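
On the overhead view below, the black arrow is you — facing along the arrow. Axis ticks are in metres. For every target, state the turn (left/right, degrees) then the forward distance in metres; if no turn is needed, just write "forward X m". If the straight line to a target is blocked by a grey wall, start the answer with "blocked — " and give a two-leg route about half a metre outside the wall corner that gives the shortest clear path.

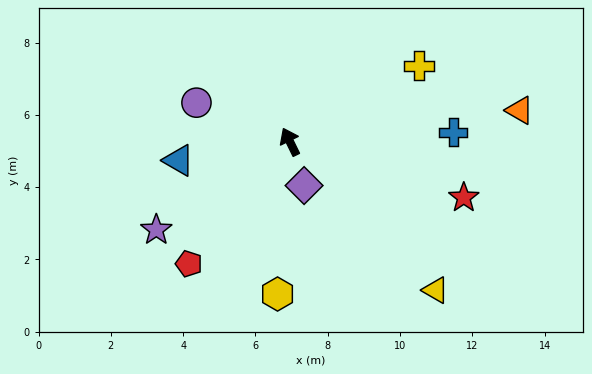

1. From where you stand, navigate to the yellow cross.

turn right 86°, forward 4.1 m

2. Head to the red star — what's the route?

turn right 134°, forward 5.1 m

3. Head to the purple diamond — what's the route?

turn left 172°, forward 1.3 m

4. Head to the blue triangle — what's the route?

turn left 73°, forward 3.1 m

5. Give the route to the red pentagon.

turn left 114°, forward 4.4 m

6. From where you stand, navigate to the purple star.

turn left 97°, forward 4.4 m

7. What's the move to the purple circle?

turn left 41°, forward 2.8 m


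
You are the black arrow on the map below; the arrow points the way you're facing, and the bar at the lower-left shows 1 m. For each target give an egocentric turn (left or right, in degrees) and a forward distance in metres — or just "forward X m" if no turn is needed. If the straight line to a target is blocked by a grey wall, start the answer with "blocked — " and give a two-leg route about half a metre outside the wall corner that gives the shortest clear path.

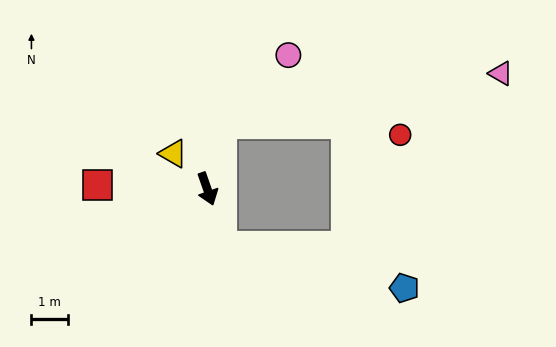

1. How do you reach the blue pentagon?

blocked — turn right 6°, forward 1.6 m, then turn left 64°, forward 5.1 m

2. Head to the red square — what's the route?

turn right 111°, forward 3.0 m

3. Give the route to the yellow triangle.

turn right 155°, forward 1.3 m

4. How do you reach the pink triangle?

blocked — turn left 148°, forward 1.8 m, then turn right 67°, forward 7.8 m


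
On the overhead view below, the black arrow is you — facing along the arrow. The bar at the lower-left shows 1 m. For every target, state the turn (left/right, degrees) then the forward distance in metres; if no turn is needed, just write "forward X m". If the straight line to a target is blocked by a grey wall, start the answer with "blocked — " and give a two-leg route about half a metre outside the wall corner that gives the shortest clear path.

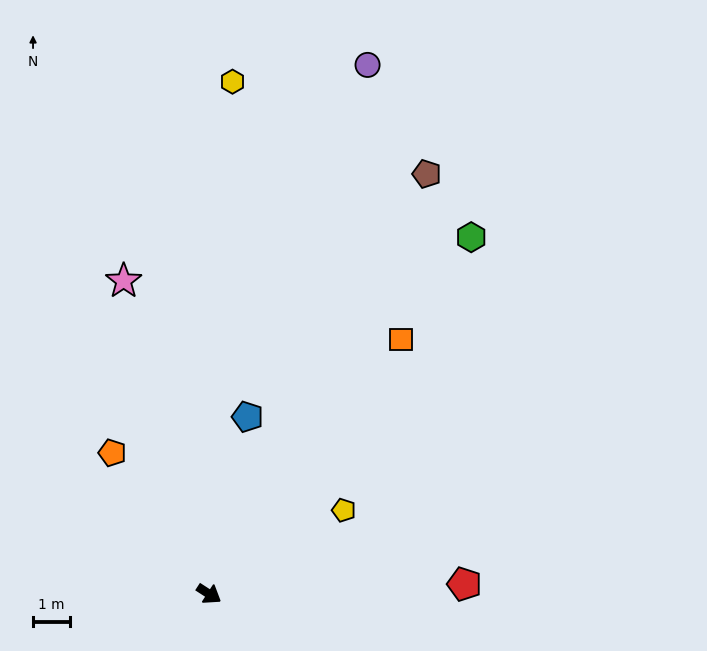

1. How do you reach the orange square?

turn left 86°, forward 8.7 m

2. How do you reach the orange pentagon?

turn left 157°, forward 4.7 m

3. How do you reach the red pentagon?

turn left 35°, forward 6.9 m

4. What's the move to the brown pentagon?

turn left 96°, forward 12.9 m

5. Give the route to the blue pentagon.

turn left 111°, forward 4.9 m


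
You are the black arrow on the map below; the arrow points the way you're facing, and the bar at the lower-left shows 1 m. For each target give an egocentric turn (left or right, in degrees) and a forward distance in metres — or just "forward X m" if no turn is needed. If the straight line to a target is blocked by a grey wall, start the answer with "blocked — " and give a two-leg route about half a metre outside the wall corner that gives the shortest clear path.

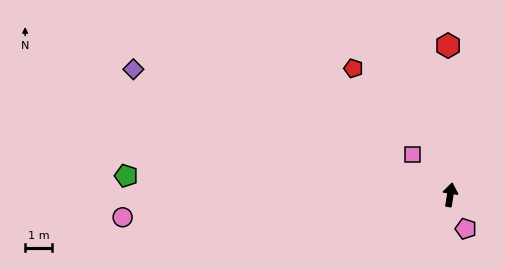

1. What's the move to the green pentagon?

turn left 96°, forward 12.1 m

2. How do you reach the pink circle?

turn left 103°, forward 12.2 m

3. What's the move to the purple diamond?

turn left 77°, forward 12.7 m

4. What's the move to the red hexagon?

turn left 10°, forward 5.6 m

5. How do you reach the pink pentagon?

turn right 146°, forward 1.4 m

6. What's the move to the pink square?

turn left 52°, forward 2.1 m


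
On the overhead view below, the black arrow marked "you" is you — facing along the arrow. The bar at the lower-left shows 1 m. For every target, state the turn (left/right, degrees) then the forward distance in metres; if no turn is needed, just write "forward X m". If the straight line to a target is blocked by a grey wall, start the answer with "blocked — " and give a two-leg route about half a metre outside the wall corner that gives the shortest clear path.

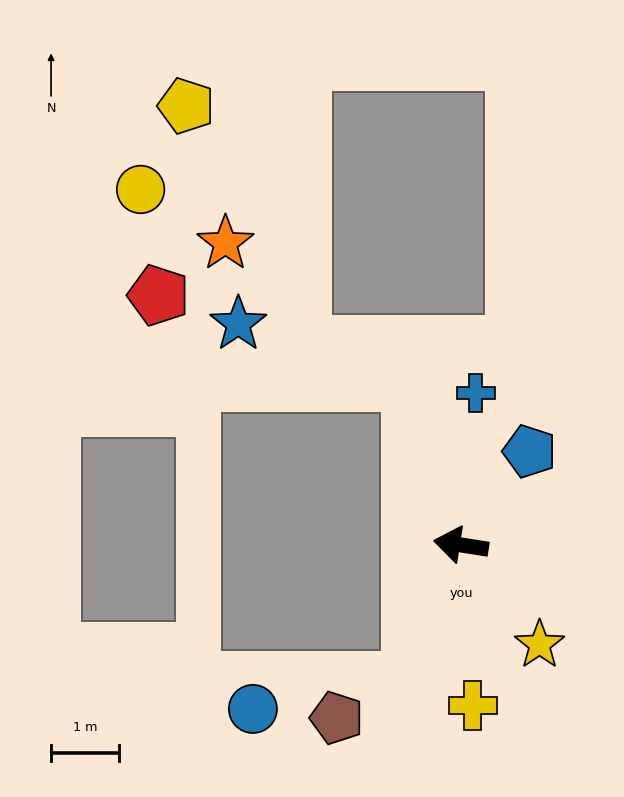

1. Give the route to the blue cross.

turn right 87°, forward 2.2 m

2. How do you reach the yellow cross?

turn left 103°, forward 2.4 m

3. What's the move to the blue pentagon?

turn right 117°, forward 1.7 m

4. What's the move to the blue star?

blocked — turn right 64°, forward 2.5 m, then turn left 54°, forward 2.7 m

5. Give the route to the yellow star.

turn left 137°, forward 1.9 m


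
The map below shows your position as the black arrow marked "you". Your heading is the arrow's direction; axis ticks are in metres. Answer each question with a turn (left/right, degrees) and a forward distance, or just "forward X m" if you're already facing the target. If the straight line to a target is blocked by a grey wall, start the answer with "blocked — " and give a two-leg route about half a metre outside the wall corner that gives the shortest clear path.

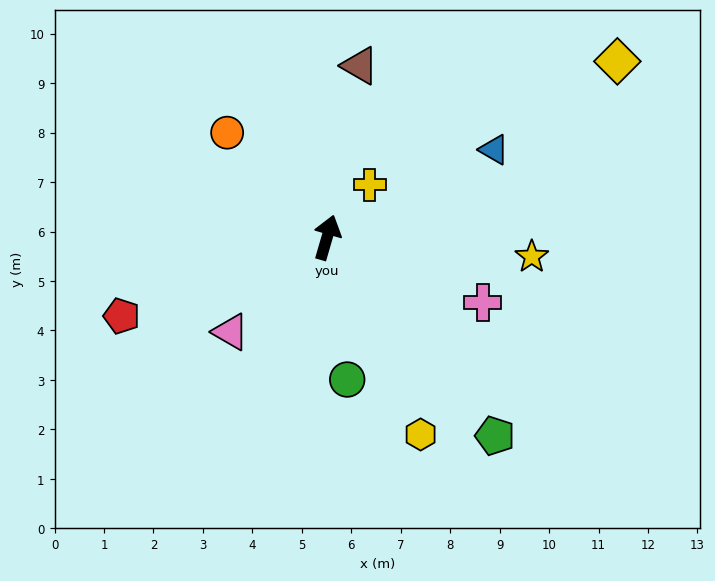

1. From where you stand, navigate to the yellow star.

turn right 79°, forward 4.2 m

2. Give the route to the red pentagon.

turn left 127°, forward 4.4 m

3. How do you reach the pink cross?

turn right 96°, forward 3.4 m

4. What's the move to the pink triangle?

turn left 151°, forward 2.7 m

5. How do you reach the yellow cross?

turn right 23°, forward 1.4 m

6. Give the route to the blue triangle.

turn right 46°, forward 3.8 m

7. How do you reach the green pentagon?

turn right 124°, forward 5.3 m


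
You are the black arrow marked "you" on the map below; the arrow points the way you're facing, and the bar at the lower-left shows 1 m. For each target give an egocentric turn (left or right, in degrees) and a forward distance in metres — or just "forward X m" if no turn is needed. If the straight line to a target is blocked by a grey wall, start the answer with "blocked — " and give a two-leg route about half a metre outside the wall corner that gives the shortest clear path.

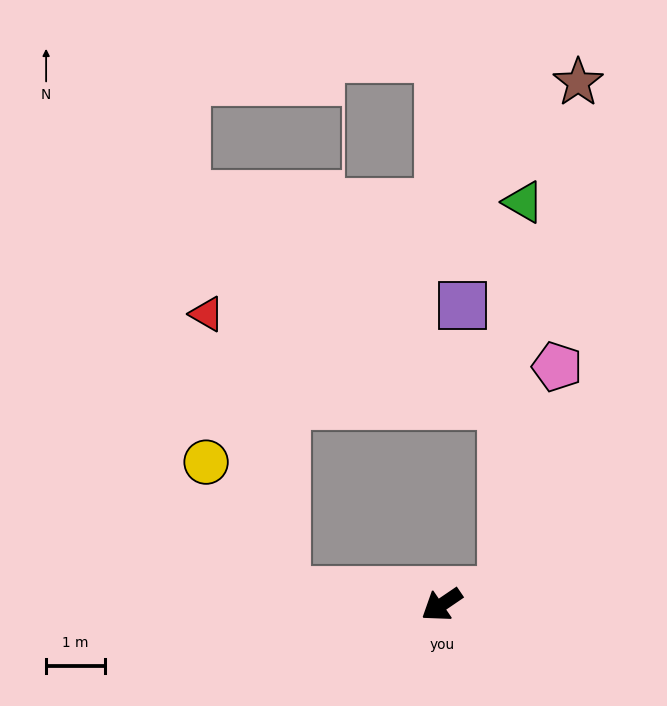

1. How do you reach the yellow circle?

blocked — turn right 39°, forward 2.7 m, then turn right 54°, forward 2.6 m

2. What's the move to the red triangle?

blocked — turn right 39°, forward 2.7 m, then turn right 69°, forward 4.9 m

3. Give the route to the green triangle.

blocked — turn left 158°, forward 1.1 m, then turn left 75°, forward 6.7 m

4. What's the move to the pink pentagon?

blocked — turn left 158°, forward 1.1 m, then turn left 64°, forward 3.9 m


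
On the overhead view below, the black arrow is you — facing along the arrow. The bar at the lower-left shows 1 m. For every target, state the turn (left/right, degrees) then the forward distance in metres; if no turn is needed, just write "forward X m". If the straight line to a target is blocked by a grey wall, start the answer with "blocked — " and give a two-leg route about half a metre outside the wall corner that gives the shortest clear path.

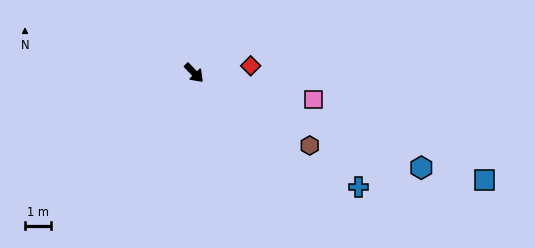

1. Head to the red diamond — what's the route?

turn left 53°, forward 2.2 m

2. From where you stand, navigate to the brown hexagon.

turn left 14°, forward 5.2 m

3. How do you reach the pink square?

turn left 33°, forward 4.6 m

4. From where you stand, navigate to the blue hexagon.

turn left 23°, forward 9.4 m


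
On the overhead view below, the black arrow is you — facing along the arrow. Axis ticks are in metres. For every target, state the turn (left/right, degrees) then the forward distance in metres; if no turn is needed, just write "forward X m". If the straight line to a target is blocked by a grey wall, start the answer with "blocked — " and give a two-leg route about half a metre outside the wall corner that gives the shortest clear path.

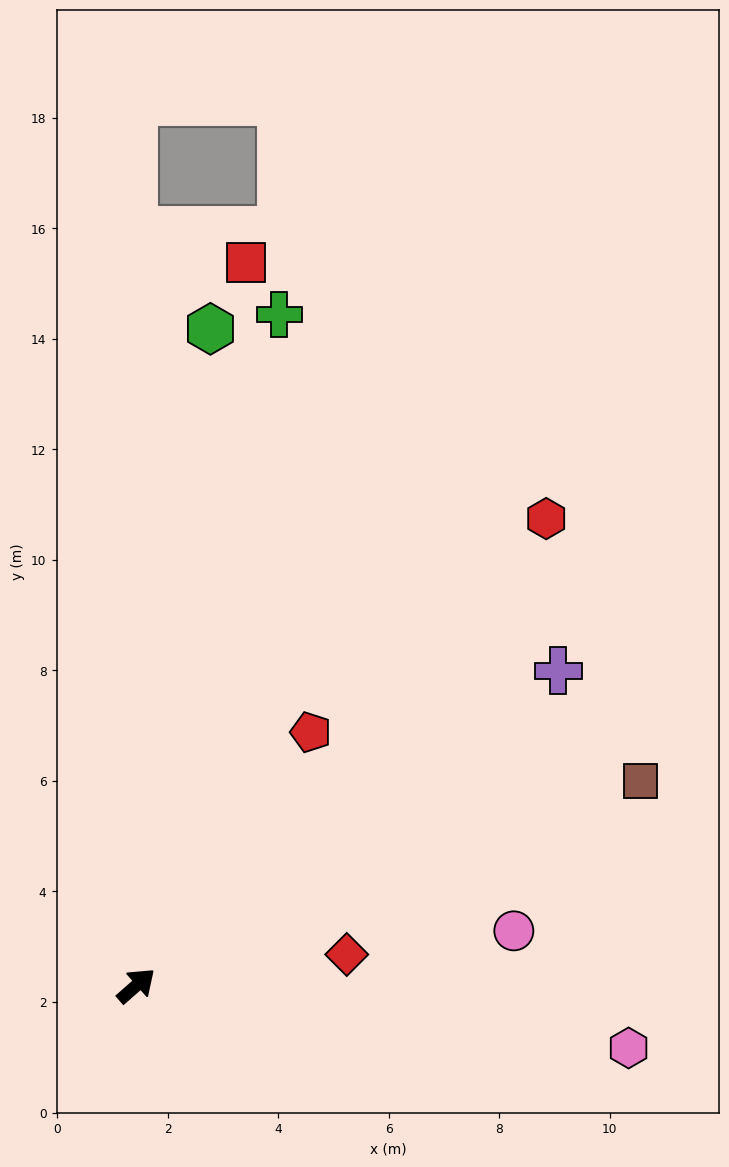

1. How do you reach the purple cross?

turn right 5°, forward 9.5 m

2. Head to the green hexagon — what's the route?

turn left 42°, forward 12.0 m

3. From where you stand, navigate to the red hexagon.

turn left 7°, forward 11.2 m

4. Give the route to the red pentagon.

turn left 14°, forward 5.6 m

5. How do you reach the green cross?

turn left 37°, forward 12.4 m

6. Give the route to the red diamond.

turn right 33°, forward 3.8 m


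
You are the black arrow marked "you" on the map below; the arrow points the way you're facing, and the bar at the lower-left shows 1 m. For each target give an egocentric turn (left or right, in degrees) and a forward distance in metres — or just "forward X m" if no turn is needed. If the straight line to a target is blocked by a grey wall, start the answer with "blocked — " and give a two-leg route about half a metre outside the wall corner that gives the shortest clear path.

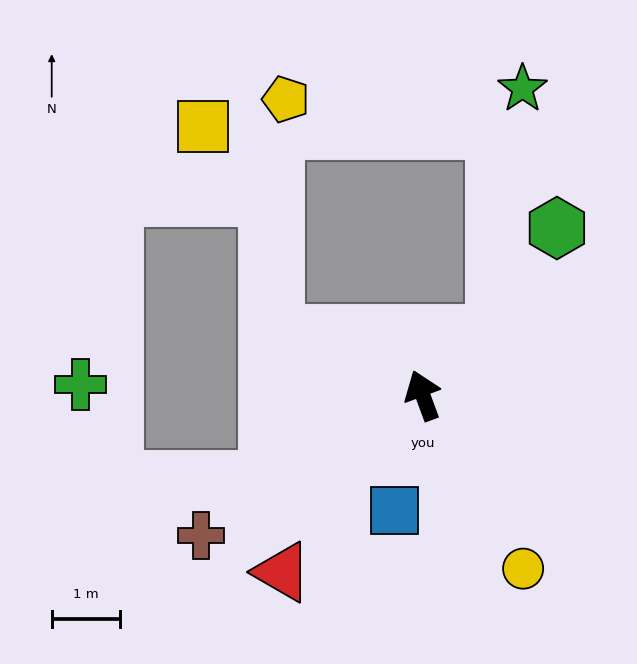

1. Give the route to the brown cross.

turn left 102°, forward 3.8 m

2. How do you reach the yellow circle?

turn right 170°, forward 2.9 m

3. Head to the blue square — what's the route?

turn left 146°, forward 1.7 m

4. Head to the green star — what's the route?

blocked — turn right 70°, forward 1.4 m, then turn left 43°, forward 3.6 m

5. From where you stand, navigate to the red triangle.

turn left 121°, forward 3.3 m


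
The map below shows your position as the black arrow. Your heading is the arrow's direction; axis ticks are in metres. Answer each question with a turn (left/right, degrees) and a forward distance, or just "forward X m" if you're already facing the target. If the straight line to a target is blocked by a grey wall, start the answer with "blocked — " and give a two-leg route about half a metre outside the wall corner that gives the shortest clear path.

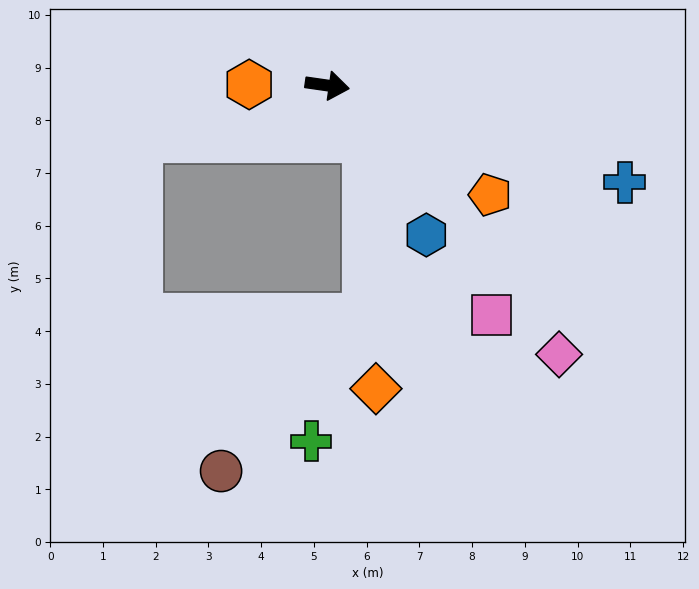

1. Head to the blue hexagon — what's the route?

turn right 48°, forward 3.4 m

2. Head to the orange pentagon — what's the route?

turn right 26°, forward 3.7 m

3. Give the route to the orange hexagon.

turn right 173°, forward 1.5 m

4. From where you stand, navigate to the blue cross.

turn right 10°, forward 5.9 m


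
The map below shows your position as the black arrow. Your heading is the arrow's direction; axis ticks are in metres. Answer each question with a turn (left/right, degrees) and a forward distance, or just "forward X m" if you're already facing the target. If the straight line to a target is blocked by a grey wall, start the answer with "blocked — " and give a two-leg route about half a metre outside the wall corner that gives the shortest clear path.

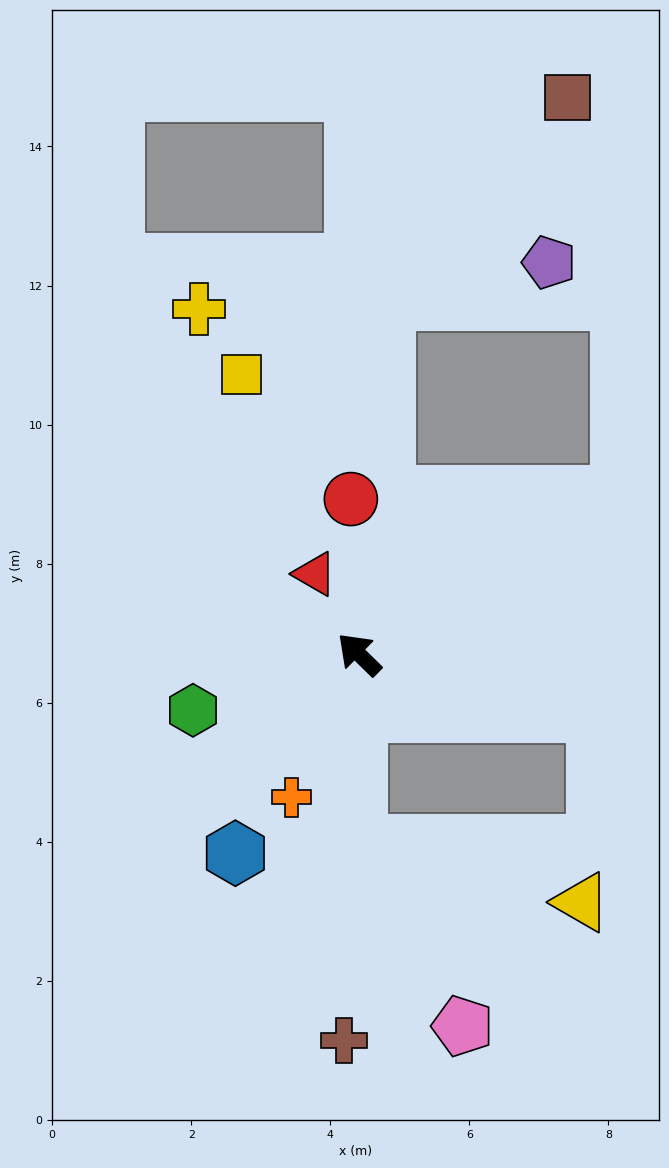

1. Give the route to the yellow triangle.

blocked — turn left 134°, forward 2.7 m, then turn left 76°, forward 3.3 m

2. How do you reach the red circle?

turn right 43°, forward 2.2 m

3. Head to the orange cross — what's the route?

turn left 109°, forward 2.3 m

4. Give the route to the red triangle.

turn right 17°, forward 1.3 m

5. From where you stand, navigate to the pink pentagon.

blocked — turn left 134°, forward 2.7 m, then turn left 31°, forward 3.0 m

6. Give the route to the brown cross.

turn left 132°, forward 5.6 m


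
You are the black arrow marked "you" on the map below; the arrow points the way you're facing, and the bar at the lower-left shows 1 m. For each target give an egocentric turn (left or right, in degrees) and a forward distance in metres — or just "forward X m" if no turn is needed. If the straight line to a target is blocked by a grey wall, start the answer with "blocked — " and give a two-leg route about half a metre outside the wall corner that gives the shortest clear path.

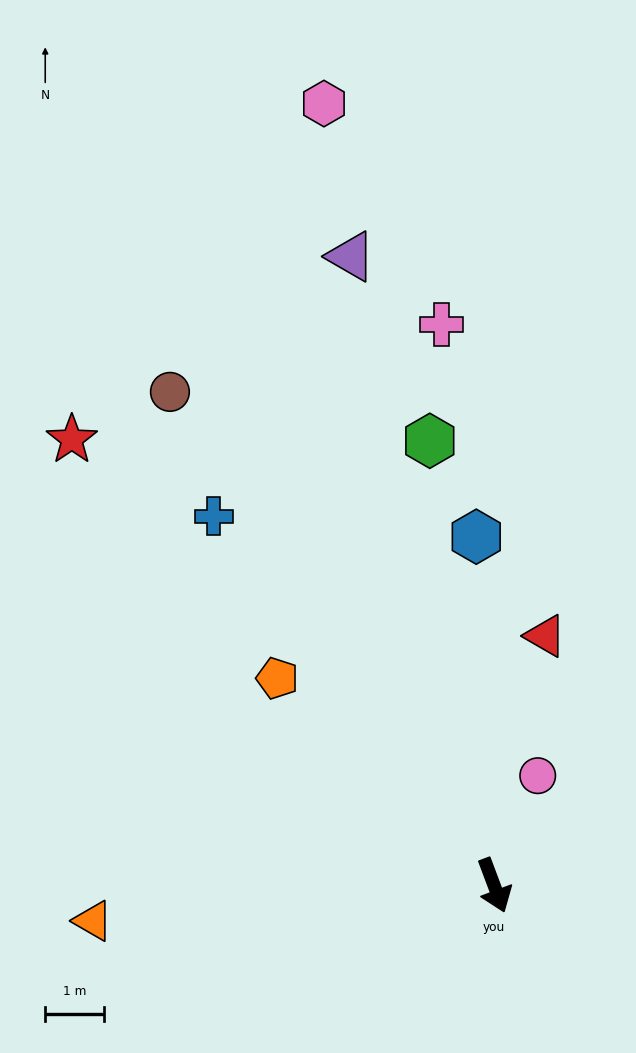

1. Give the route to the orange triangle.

turn right 106°, forward 6.8 m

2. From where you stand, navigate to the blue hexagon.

turn left 162°, forward 5.9 m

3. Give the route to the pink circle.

turn left 138°, forward 2.0 m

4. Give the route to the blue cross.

turn right 163°, forward 7.8 m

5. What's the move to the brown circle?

turn right 167°, forward 10.0 m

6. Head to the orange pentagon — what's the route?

turn right 154°, forward 5.1 m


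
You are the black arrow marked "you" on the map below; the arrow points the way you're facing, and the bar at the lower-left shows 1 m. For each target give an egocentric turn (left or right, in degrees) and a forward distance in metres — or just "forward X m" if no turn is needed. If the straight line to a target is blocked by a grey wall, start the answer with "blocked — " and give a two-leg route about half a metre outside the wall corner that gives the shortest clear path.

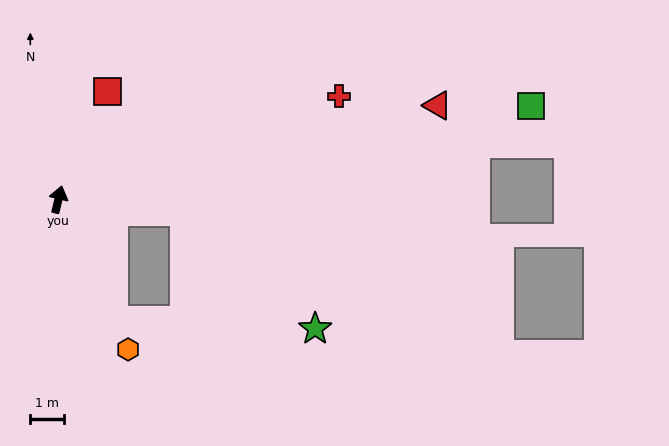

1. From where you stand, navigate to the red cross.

turn right 56°, forward 8.8 m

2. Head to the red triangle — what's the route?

turn right 63°, forward 11.6 m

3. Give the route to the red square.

turn right 11°, forward 3.5 m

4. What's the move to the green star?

blocked — turn right 82°, forward 3.7 m, then turn right 36°, forward 5.2 m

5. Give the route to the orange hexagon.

turn right 142°, forward 4.9 m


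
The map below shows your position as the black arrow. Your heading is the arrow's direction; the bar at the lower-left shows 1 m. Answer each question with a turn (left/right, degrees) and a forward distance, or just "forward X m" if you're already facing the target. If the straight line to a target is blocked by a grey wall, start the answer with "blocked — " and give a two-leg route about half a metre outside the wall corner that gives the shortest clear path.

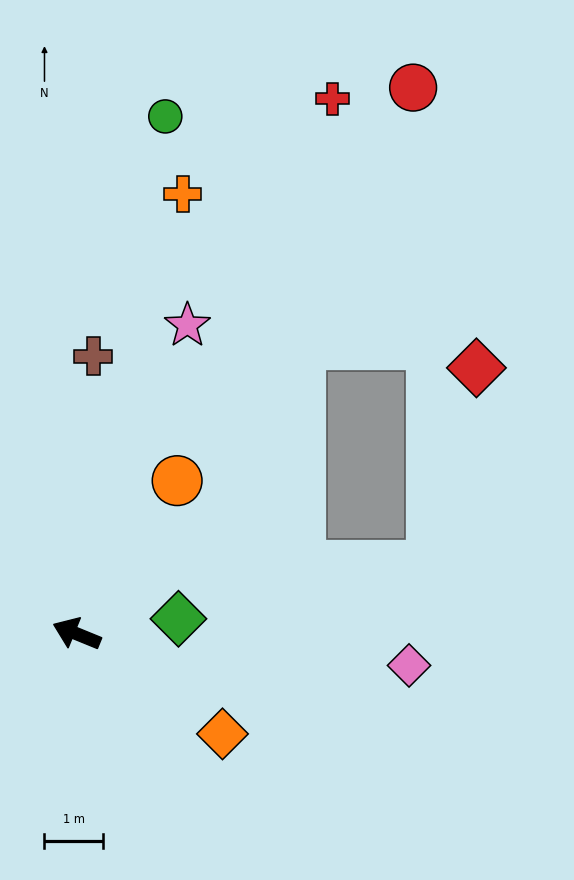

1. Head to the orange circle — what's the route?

turn right 101°, forward 3.1 m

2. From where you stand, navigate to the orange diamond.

turn left 168°, forward 3.0 m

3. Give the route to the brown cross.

turn right 71°, forward 4.7 m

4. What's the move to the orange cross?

turn right 81°, forward 7.7 m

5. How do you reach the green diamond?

turn right 149°, forward 1.8 m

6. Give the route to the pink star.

turn right 88°, forward 5.6 m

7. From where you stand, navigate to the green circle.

turn right 77°, forward 8.9 m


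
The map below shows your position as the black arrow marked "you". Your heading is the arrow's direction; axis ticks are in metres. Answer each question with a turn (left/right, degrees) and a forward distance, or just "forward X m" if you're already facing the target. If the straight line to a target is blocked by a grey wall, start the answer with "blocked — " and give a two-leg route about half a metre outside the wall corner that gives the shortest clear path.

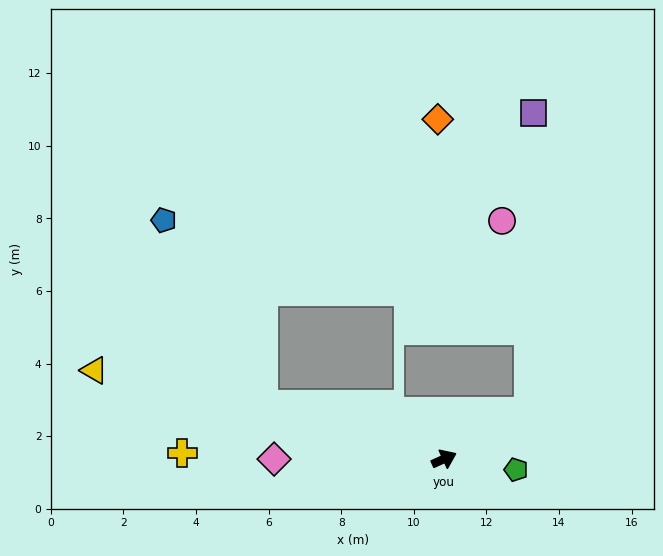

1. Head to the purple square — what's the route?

blocked — turn left 4°, forward 2.7 m, then turn left 61°, forward 8.2 m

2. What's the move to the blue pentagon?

blocked — turn left 139°, forward 5.2 m, then turn right 45°, forward 5.8 m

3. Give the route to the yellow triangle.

turn left 141°, forward 9.9 m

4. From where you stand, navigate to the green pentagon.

turn right 33°, forward 2.0 m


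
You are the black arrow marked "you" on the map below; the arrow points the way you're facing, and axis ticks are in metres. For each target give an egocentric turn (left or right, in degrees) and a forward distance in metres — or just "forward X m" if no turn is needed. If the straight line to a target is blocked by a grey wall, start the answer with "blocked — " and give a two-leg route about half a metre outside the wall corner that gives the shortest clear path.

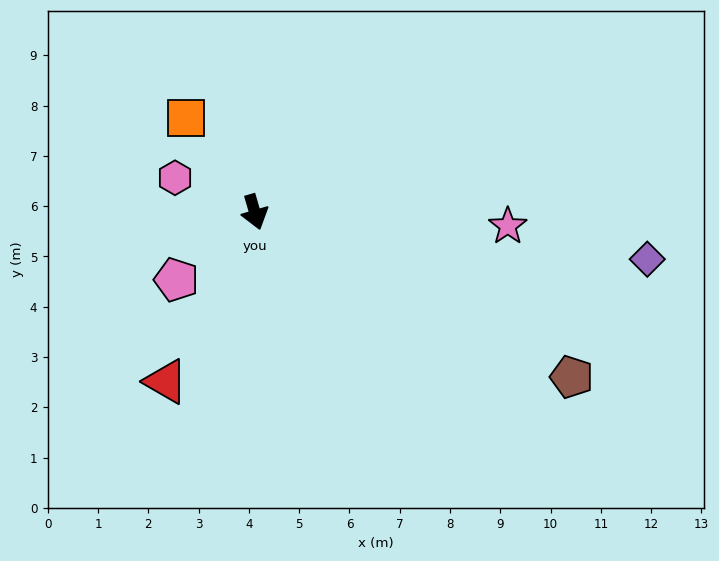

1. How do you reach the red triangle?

turn right 44°, forward 3.8 m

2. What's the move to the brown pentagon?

turn left 46°, forward 7.1 m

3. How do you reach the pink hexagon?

turn right 129°, forward 1.7 m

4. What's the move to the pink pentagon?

turn right 65°, forward 2.1 m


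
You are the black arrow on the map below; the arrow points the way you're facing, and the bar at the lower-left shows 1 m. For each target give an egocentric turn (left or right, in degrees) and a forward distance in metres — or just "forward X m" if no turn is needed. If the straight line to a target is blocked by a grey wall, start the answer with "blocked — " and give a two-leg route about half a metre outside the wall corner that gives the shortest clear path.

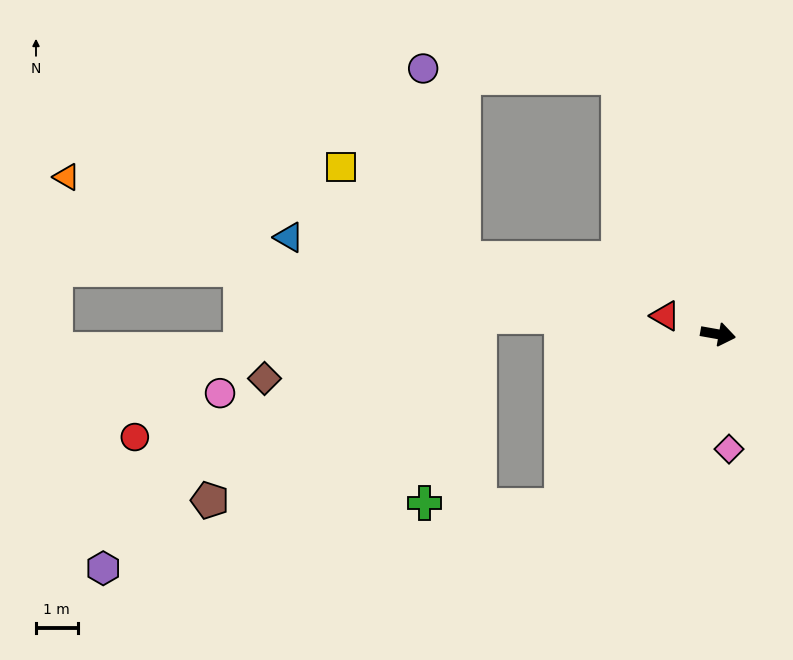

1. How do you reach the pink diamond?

turn right 74°, forward 2.8 m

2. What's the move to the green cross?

blocked — turn right 122°, forward 5.6 m, then turn right 49°, forward 3.3 m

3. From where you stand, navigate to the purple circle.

blocked — turn left 121°, forward 6.6 m, then turn left 66°, forward 4.7 m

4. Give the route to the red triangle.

turn left 171°, forward 1.3 m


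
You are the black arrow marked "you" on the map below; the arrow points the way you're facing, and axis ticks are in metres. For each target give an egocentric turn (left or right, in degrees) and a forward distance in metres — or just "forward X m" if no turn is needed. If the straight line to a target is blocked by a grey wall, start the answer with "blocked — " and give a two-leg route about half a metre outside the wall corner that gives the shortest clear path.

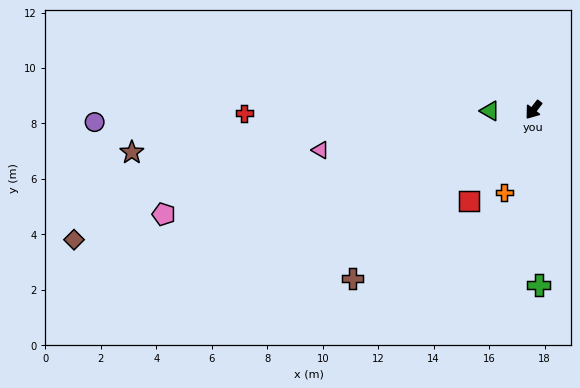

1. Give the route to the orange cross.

turn left 18°, forward 3.2 m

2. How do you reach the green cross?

turn left 39°, forward 6.3 m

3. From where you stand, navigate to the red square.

turn left 2°, forward 4.0 m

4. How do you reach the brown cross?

turn right 9°, forward 8.9 m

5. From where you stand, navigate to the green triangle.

turn right 51°, forward 1.6 m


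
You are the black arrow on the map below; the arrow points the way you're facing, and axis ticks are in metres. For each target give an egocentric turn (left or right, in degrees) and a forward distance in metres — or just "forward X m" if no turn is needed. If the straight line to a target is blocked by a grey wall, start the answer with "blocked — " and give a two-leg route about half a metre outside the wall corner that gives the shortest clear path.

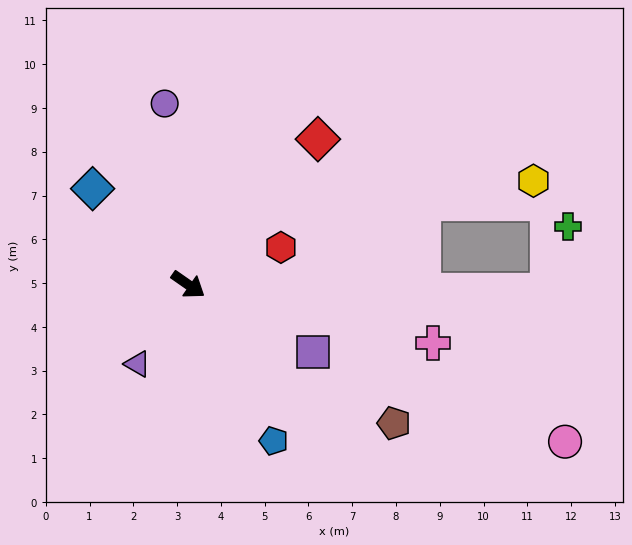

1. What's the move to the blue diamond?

turn left 170°, forward 3.1 m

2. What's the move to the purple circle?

turn left 132°, forward 4.2 m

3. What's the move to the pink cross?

turn left 21°, forward 5.7 m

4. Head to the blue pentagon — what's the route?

turn right 26°, forward 4.1 m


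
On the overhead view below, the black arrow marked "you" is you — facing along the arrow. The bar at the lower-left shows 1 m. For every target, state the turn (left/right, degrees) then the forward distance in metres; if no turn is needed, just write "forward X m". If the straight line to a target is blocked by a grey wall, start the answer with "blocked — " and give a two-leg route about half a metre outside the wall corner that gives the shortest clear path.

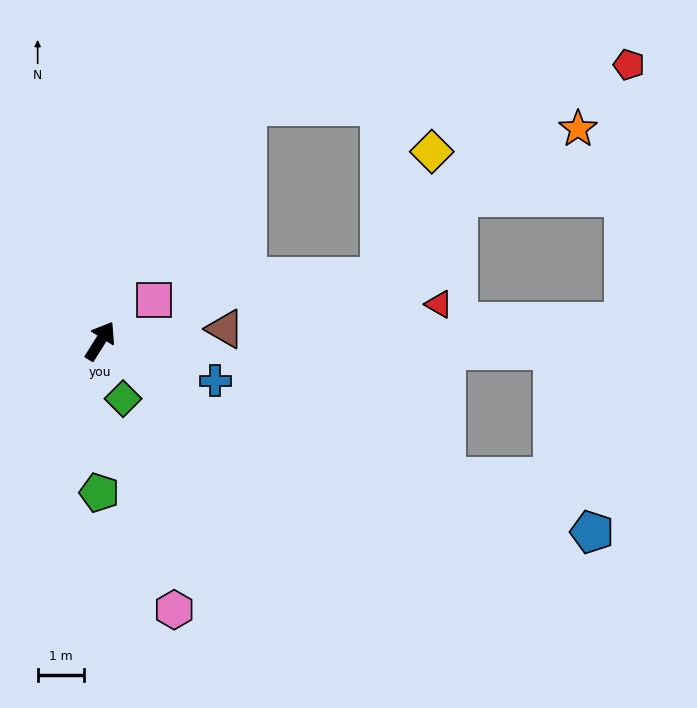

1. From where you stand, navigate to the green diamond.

turn right 126°, forward 1.3 m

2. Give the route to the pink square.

turn right 21°, forward 1.5 m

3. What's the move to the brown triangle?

turn right 52°, forward 2.7 m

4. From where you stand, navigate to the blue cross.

turn right 77°, forward 2.6 m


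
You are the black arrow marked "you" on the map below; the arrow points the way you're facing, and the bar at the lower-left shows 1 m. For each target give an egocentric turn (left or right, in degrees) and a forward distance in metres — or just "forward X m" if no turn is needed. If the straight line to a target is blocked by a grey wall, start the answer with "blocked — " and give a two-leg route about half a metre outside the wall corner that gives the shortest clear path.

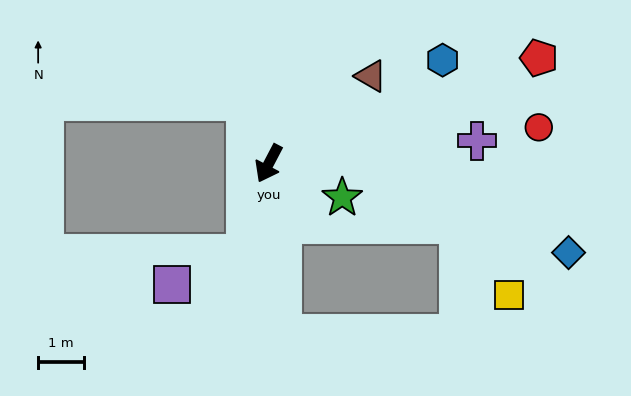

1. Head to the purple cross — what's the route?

turn left 124°, forward 4.6 m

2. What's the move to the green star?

turn left 93°, forward 1.8 m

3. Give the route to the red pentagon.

turn left 139°, forward 6.3 m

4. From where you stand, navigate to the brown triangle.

turn left 158°, forward 2.9 m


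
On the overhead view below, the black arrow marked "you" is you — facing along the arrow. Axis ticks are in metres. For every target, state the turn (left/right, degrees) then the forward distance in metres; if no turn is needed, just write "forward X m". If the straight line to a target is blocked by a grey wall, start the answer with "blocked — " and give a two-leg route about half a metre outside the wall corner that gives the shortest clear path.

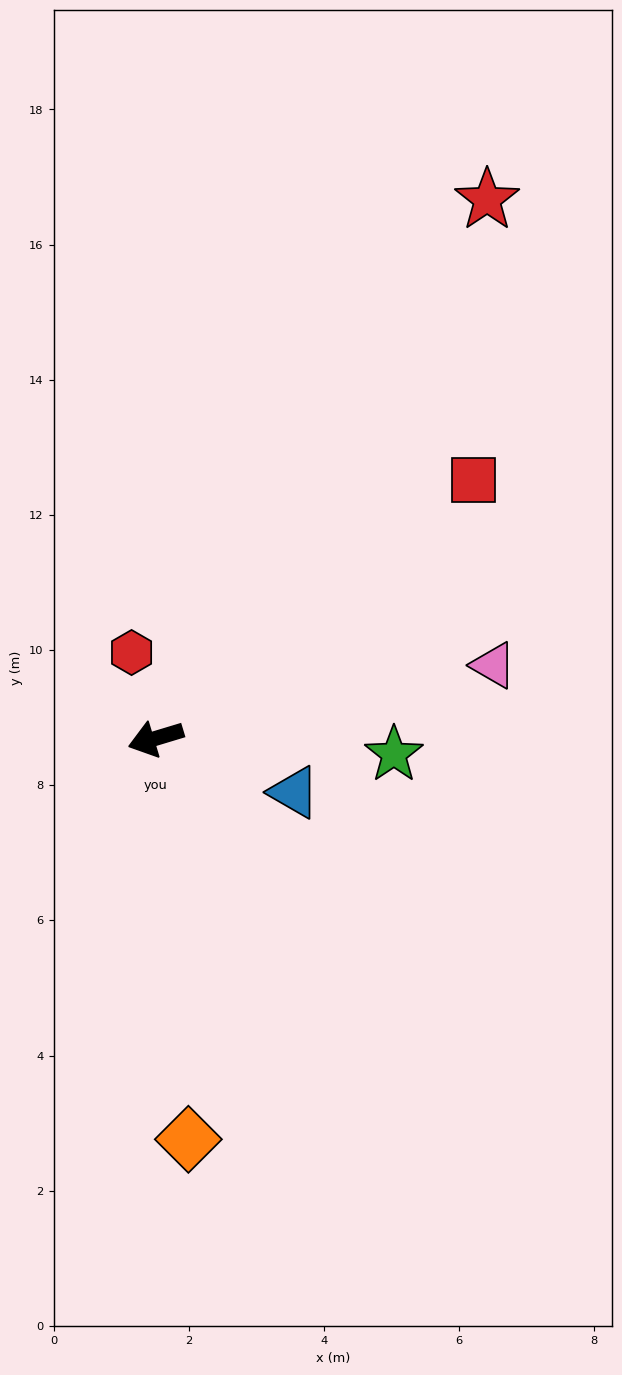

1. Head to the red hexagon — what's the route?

turn right 91°, forward 1.3 m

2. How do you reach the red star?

turn right 138°, forward 9.4 m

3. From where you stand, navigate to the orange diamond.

turn left 78°, forward 6.0 m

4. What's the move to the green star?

turn left 159°, forward 3.5 m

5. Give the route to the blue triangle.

turn left 142°, forward 2.2 m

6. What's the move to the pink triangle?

turn left 175°, forward 5.1 m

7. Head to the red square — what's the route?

turn right 158°, forward 6.1 m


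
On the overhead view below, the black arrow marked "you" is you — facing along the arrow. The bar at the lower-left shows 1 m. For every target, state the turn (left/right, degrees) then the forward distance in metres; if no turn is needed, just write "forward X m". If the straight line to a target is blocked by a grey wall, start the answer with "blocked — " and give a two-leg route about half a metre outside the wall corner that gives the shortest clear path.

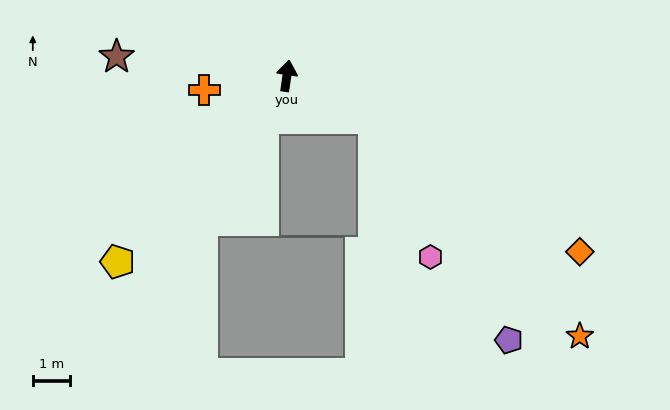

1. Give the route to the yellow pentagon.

turn left 146°, forward 6.7 m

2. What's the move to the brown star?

turn left 92°, forward 4.6 m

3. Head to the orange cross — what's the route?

turn left 108°, forward 2.2 m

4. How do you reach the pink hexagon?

blocked — turn right 108°, forward 2.6 m, then turn right 42°, forward 4.0 m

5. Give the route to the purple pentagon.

blocked — turn right 108°, forward 2.6 m, then turn right 33°, forward 7.0 m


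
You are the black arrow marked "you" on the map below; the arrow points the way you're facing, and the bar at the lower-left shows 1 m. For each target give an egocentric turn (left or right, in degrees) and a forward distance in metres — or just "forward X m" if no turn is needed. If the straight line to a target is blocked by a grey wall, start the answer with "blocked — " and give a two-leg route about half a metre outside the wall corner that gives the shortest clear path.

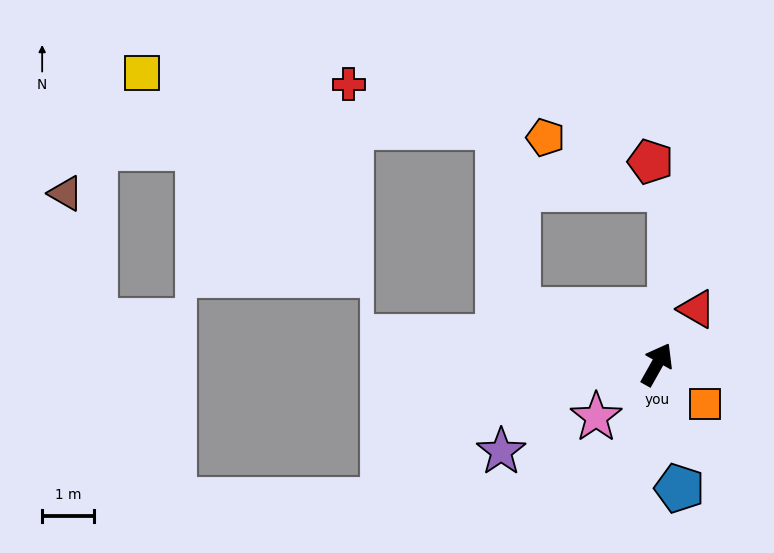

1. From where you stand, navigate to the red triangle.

turn right 6°, forward 1.3 m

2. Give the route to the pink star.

turn left 160°, forward 1.5 m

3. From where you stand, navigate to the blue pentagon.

turn right 140°, forward 2.4 m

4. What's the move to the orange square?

turn right 100°, forward 1.2 m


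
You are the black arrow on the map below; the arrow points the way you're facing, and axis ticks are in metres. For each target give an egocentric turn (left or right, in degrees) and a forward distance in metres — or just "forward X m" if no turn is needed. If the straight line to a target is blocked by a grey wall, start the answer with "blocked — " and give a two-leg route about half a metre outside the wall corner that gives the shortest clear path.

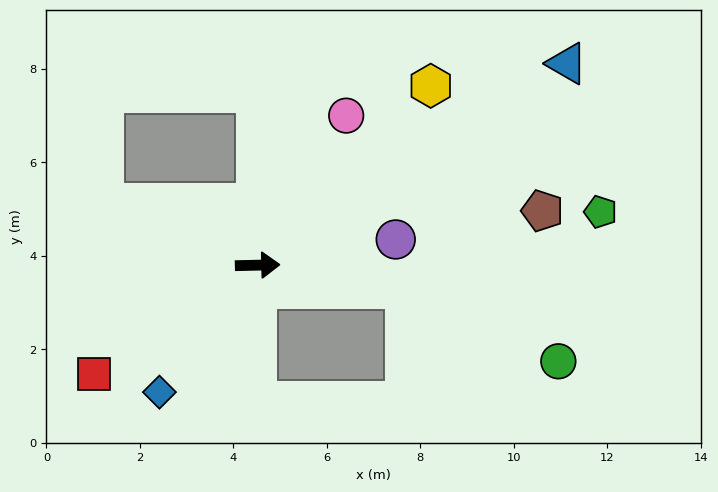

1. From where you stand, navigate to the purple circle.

turn left 9°, forward 3.0 m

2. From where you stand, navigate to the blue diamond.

turn right 129°, forward 3.4 m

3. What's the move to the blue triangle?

turn left 32°, forward 7.9 m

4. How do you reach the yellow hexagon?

turn left 45°, forward 5.3 m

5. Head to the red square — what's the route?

turn right 148°, forward 4.2 m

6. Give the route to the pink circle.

turn left 58°, forward 3.7 m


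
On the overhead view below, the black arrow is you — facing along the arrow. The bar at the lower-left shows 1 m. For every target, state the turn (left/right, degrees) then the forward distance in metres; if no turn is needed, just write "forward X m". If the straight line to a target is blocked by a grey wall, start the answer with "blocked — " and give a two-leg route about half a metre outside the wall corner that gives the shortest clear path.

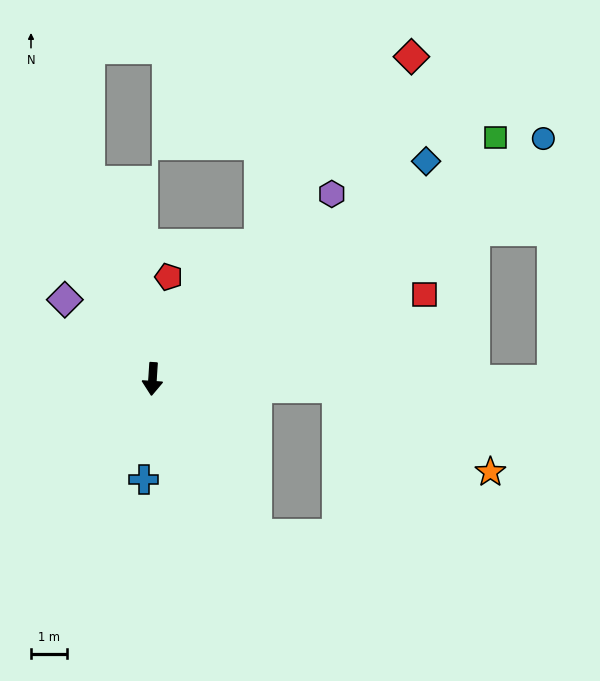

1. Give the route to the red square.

turn left 111°, forward 7.9 m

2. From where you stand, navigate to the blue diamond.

turn left 132°, forward 9.6 m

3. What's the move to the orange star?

blocked — turn left 91°, forward 5.1 m, then turn right 26°, forward 4.8 m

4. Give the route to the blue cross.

forward 2.8 m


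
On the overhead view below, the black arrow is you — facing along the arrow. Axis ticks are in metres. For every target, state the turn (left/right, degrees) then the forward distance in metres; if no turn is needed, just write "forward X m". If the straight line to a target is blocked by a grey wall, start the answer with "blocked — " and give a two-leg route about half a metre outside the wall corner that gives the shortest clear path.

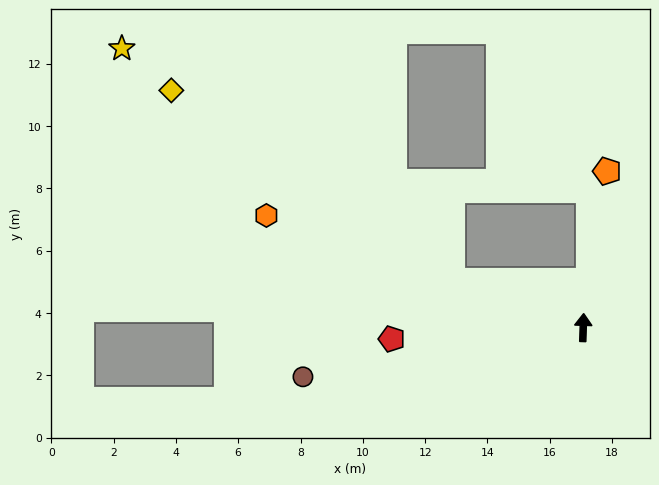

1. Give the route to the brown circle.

turn left 102°, forward 9.1 m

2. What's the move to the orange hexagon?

turn left 72°, forward 10.8 m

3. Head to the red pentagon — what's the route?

turn left 95°, forward 6.2 m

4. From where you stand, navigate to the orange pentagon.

turn right 7°, forward 5.1 m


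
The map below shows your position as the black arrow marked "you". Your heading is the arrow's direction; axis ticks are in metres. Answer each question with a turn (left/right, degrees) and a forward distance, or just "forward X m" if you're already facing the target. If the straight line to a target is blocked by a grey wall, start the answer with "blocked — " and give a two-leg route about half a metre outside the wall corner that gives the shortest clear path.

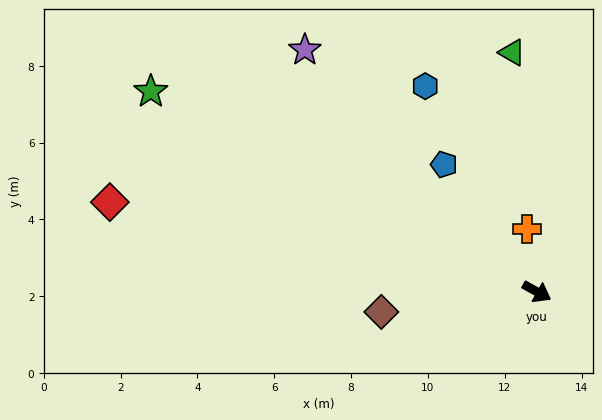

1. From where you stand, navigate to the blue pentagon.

turn left 155°, forward 4.1 m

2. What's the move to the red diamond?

turn right 163°, forward 11.4 m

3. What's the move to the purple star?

turn left 163°, forward 8.7 m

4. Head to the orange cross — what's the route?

turn left 128°, forward 1.6 m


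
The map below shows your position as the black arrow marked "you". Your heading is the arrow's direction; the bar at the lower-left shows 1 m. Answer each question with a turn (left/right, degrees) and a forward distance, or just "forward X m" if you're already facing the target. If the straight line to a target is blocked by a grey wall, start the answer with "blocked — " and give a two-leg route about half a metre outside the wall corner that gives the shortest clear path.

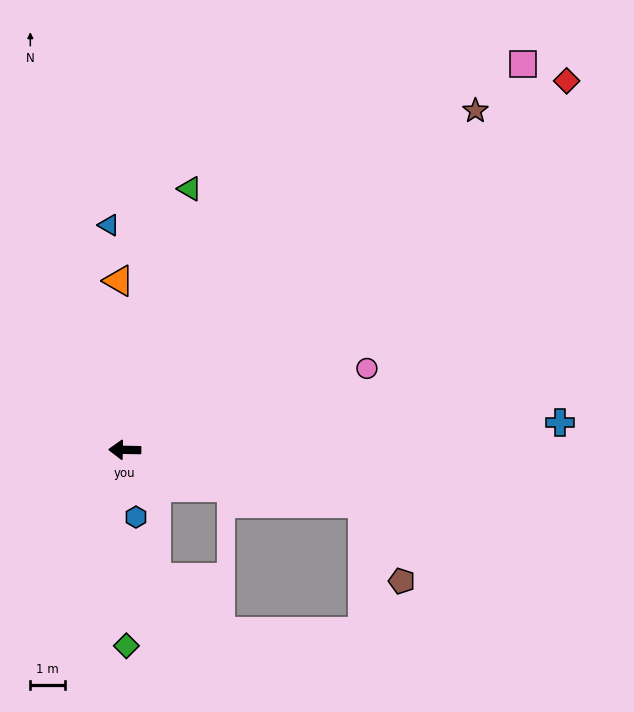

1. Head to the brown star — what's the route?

turn right 135°, forward 14.0 m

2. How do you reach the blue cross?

turn right 175°, forward 12.5 m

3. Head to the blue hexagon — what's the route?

turn left 100°, forward 1.9 m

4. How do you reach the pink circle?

turn right 160°, forward 7.3 m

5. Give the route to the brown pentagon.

blocked — turn left 168°, forward 7.0 m, then turn right 50°, forward 2.5 m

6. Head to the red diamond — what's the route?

turn right 139°, forward 16.5 m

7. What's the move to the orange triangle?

turn right 87°, forward 4.8 m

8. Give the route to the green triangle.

turn right 103°, forward 7.7 m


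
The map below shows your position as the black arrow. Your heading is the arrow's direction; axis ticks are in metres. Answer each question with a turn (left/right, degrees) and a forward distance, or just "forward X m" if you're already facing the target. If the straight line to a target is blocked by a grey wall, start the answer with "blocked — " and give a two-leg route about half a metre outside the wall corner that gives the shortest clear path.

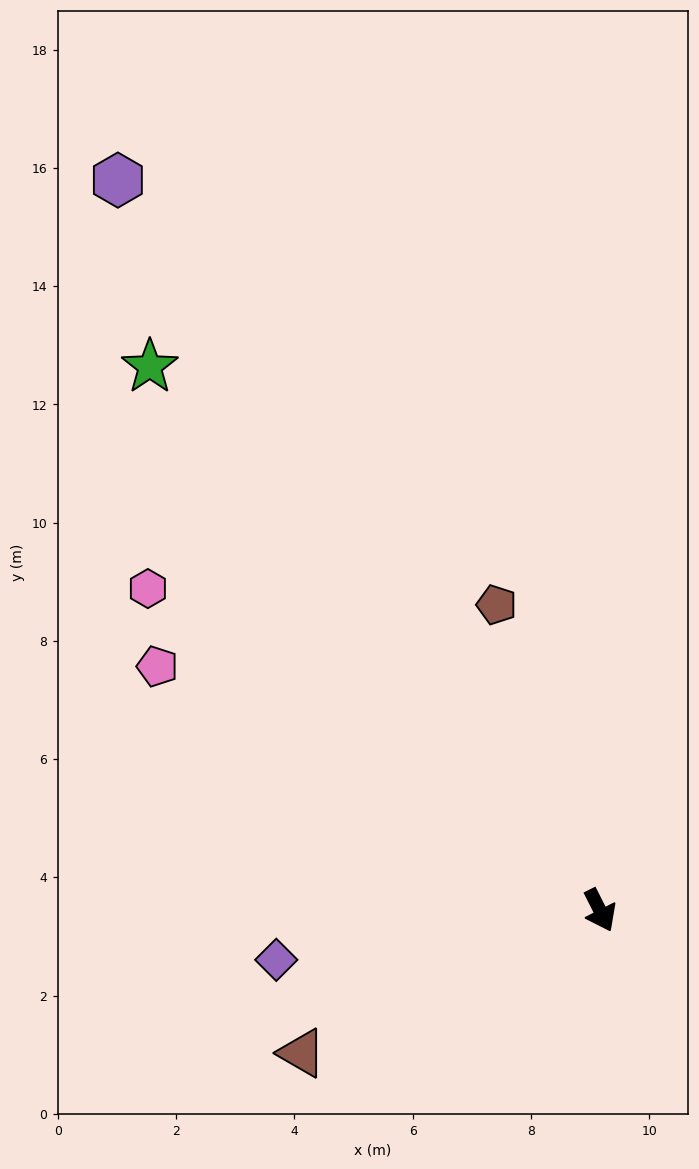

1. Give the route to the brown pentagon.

turn left 172°, forward 5.5 m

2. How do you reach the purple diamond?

turn right 108°, forward 5.5 m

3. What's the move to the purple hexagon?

turn right 173°, forward 14.8 m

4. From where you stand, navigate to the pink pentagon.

turn right 146°, forward 8.5 m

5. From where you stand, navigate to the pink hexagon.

turn right 152°, forward 9.4 m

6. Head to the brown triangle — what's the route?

turn right 91°, forward 5.6 m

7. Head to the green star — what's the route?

turn right 167°, forward 11.9 m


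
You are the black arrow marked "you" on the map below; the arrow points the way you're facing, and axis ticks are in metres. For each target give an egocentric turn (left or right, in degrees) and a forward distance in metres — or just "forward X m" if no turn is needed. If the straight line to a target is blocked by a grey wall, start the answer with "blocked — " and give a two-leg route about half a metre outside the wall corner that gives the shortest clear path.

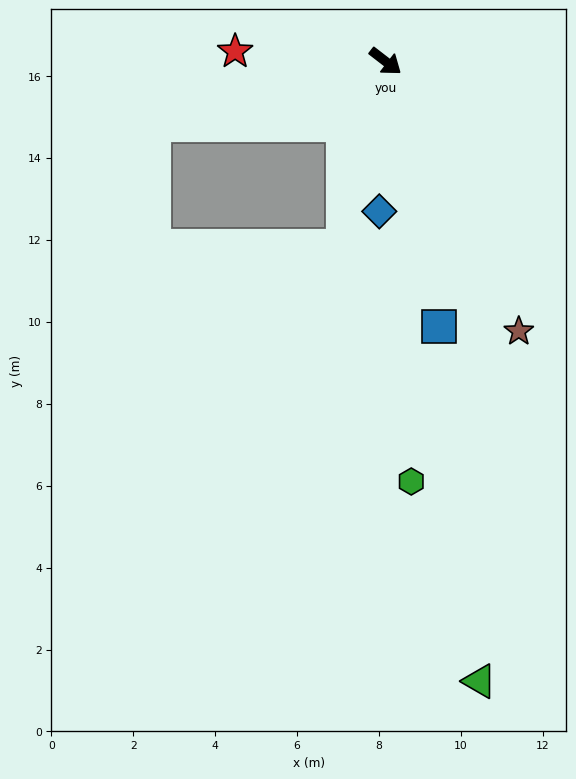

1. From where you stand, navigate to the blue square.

turn right 41°, forward 6.6 m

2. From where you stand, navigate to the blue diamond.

turn right 55°, forward 3.7 m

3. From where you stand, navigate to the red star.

turn right 146°, forward 3.7 m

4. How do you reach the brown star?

turn right 26°, forward 7.4 m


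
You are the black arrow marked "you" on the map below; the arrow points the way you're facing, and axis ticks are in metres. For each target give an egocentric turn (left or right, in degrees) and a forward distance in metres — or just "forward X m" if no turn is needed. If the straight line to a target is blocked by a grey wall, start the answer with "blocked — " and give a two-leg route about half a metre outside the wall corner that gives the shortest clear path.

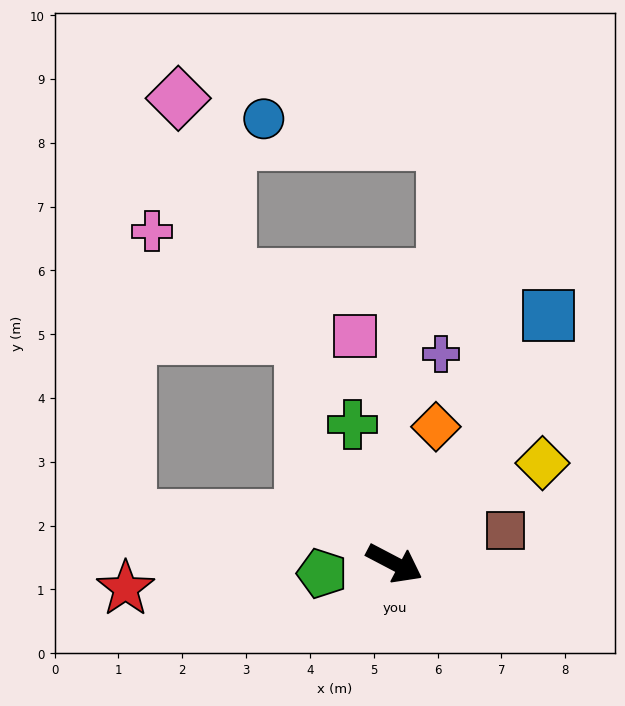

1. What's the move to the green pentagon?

turn right 144°, forward 1.1 m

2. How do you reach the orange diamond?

turn left 101°, forward 2.2 m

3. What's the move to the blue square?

turn left 86°, forward 4.6 m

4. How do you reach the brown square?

turn left 44°, forward 1.8 m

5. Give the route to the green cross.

turn left 135°, forward 2.3 m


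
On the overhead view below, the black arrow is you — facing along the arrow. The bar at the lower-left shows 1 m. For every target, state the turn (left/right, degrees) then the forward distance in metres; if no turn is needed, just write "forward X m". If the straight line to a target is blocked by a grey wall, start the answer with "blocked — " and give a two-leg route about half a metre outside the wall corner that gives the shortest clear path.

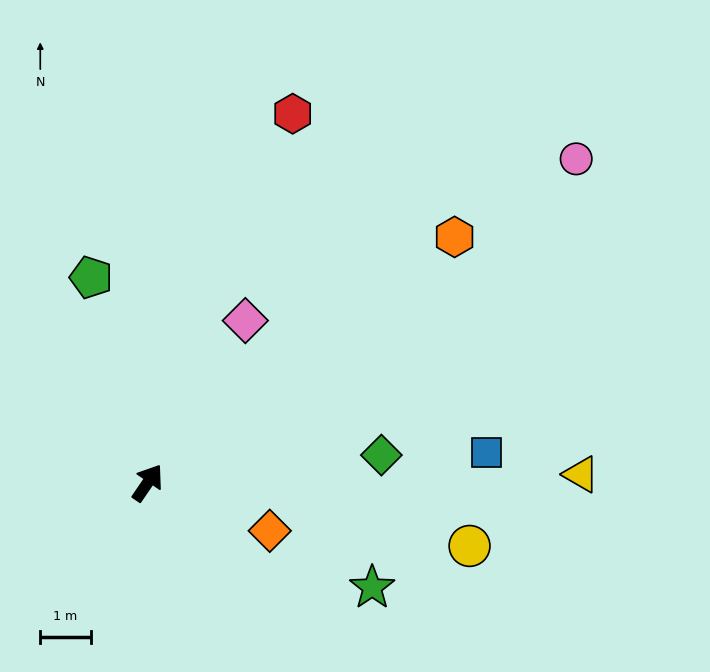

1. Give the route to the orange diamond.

turn right 77°, forward 2.6 m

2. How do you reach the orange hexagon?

turn right 17°, forward 7.8 m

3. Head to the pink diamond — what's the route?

turn left 3°, forward 3.8 m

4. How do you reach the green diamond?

turn right 49°, forward 4.7 m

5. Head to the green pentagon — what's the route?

turn left 50°, forward 4.2 m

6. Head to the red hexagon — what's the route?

turn left 13°, forward 7.9 m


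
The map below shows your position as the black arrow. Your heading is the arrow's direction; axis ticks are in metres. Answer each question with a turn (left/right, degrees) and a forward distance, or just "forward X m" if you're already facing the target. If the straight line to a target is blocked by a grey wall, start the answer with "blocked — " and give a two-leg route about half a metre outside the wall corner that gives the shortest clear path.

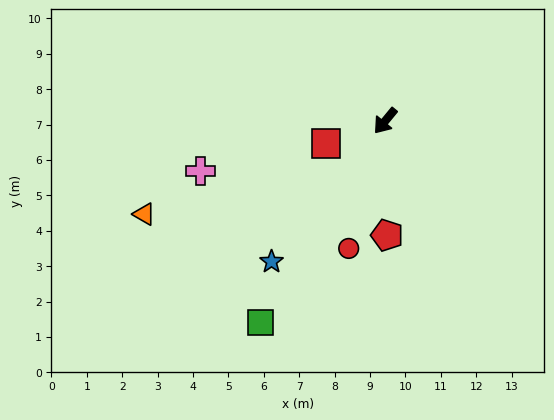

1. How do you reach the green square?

turn left 8°, forward 6.7 m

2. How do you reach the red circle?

turn left 23°, forward 3.7 m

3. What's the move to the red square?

turn right 29°, forward 1.8 m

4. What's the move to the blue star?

forward 5.1 m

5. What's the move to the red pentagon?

turn left 40°, forward 3.2 m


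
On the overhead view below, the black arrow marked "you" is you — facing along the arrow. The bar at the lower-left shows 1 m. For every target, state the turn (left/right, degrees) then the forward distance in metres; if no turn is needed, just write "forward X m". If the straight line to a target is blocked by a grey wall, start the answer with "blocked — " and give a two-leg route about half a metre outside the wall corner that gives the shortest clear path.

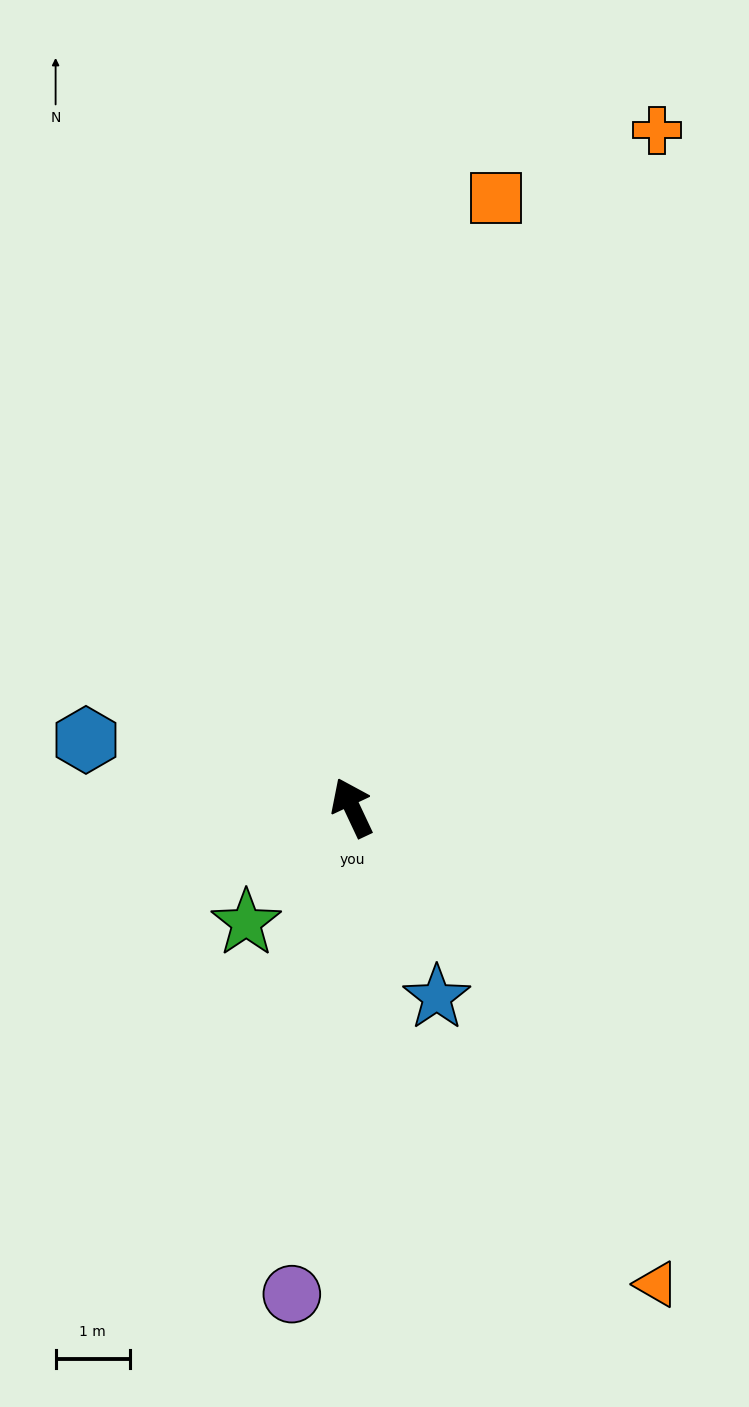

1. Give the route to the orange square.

turn right 38°, forward 8.4 m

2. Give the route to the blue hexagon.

turn left 51°, forward 3.7 m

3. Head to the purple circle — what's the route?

turn left 148°, forward 6.6 m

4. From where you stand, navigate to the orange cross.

turn right 49°, forward 10.0 m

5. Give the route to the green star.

turn left 112°, forward 2.1 m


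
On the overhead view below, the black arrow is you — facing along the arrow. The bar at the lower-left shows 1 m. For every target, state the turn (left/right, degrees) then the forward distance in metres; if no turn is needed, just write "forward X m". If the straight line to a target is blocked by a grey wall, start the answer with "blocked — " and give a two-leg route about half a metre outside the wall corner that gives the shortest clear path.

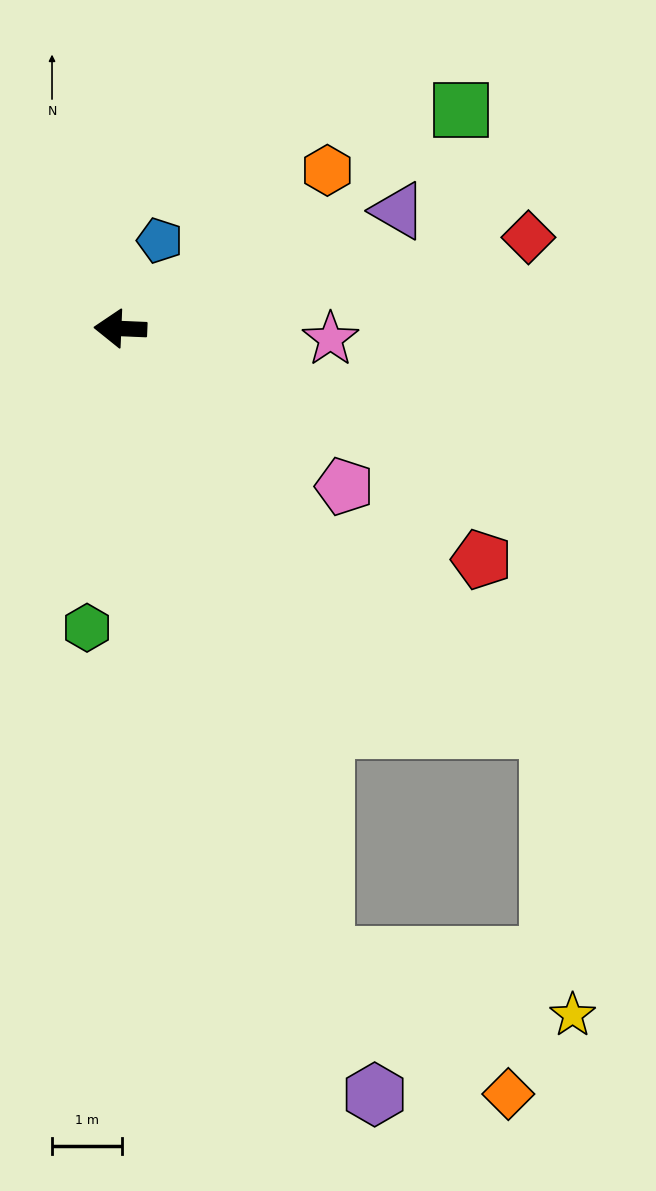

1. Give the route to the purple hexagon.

turn left 111°, forward 11.5 m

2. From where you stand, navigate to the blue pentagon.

turn right 112°, forward 1.4 m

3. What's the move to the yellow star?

blocked — turn left 110°, forward 9.4 m, then turn left 59°, forward 3.6 m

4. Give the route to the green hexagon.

turn left 86°, forward 4.3 m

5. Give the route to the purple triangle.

turn right 155°, forward 4.3 m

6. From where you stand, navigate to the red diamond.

turn right 165°, forward 6.0 m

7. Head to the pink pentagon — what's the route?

turn left 147°, forward 3.9 m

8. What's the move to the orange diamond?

blocked — turn left 110°, forward 9.4 m, then turn left 36°, forward 3.3 m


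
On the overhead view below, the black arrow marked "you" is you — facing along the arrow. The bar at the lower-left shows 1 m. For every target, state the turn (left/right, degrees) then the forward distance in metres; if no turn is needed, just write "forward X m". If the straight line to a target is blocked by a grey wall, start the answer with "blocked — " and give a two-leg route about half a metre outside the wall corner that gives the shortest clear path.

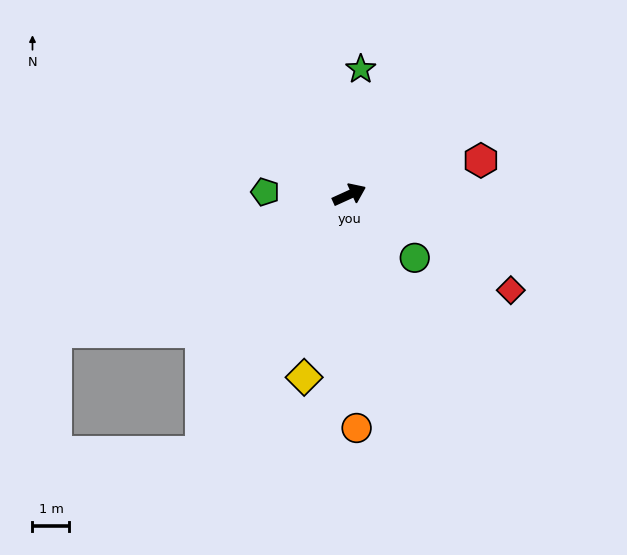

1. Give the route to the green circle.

turn right 68°, forward 2.5 m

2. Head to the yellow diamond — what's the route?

turn right 128°, forward 5.1 m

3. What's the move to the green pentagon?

turn left 154°, forward 2.3 m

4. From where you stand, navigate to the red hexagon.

turn right 10°, forward 3.7 m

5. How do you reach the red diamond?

turn right 55°, forward 5.1 m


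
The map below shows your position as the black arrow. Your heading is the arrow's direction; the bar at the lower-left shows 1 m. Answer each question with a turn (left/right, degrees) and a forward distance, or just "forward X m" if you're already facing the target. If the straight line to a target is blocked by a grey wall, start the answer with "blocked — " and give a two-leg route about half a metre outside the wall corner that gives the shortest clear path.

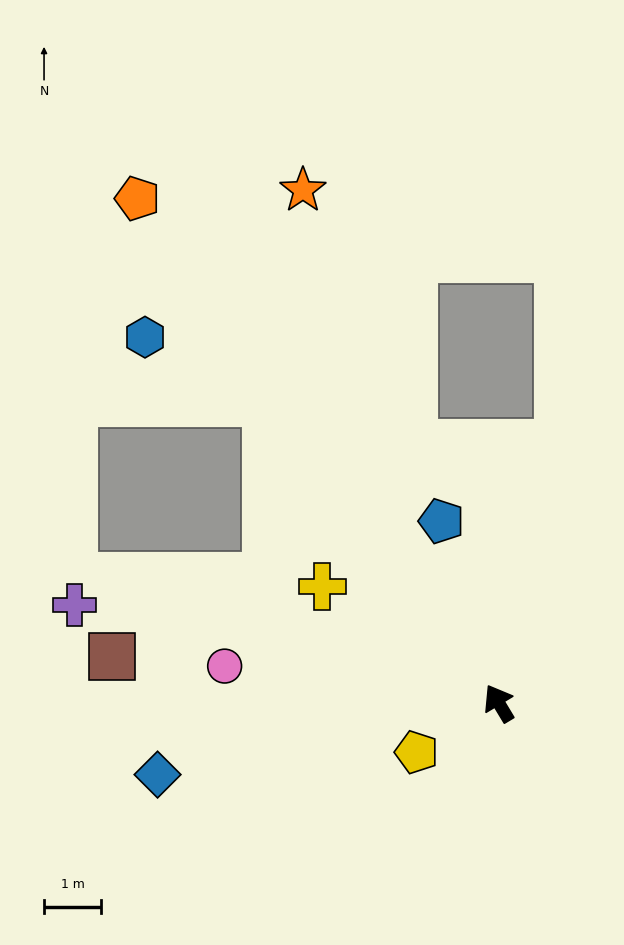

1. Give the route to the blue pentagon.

turn right 14°, forward 3.3 m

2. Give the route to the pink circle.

turn left 51°, forward 4.9 m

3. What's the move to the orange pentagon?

turn left 5°, forward 10.9 m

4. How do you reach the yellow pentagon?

turn left 90°, forward 1.7 m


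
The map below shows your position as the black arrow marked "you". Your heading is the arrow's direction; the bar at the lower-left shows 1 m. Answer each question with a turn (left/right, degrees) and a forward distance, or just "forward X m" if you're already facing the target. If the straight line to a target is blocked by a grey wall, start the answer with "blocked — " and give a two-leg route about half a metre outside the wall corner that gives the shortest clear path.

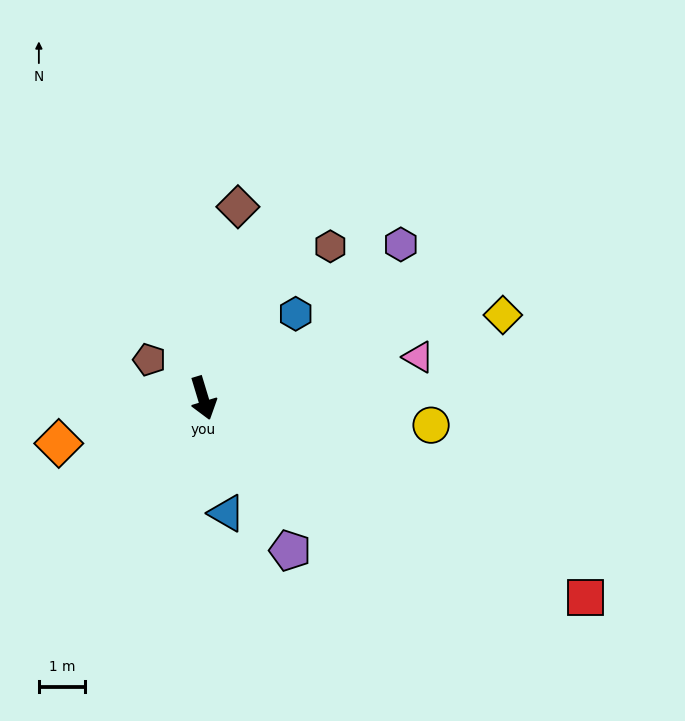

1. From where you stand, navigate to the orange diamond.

turn right 89°, forward 3.2 m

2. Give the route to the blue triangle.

turn right 5°, forward 2.5 m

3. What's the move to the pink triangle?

turn left 84°, forward 4.7 m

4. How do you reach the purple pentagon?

turn left 13°, forward 3.8 m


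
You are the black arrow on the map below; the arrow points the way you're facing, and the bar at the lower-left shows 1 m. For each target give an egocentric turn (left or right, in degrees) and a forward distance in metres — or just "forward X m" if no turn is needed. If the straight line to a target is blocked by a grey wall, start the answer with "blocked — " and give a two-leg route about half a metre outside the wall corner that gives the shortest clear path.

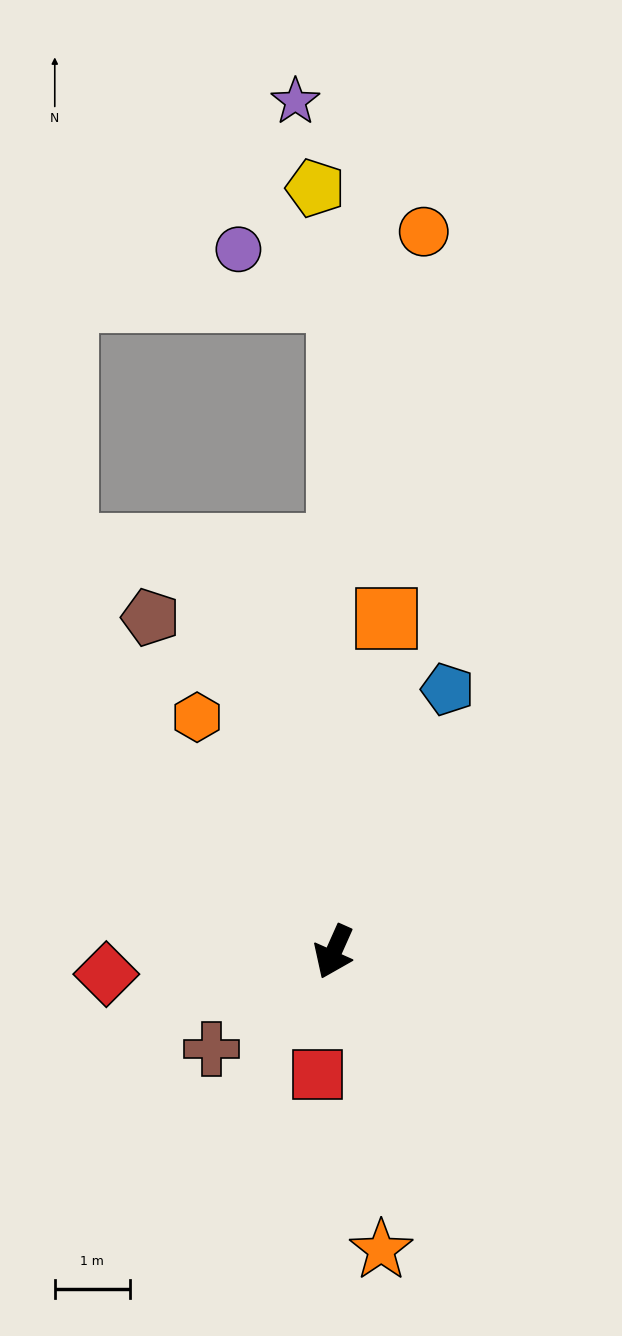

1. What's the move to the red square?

turn left 16°, forward 1.6 m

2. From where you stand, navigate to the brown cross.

turn right 27°, forward 2.1 m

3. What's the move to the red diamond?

turn right 60°, forward 3.1 m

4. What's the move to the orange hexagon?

turn right 126°, forward 3.6 m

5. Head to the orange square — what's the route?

turn right 165°, forward 4.5 m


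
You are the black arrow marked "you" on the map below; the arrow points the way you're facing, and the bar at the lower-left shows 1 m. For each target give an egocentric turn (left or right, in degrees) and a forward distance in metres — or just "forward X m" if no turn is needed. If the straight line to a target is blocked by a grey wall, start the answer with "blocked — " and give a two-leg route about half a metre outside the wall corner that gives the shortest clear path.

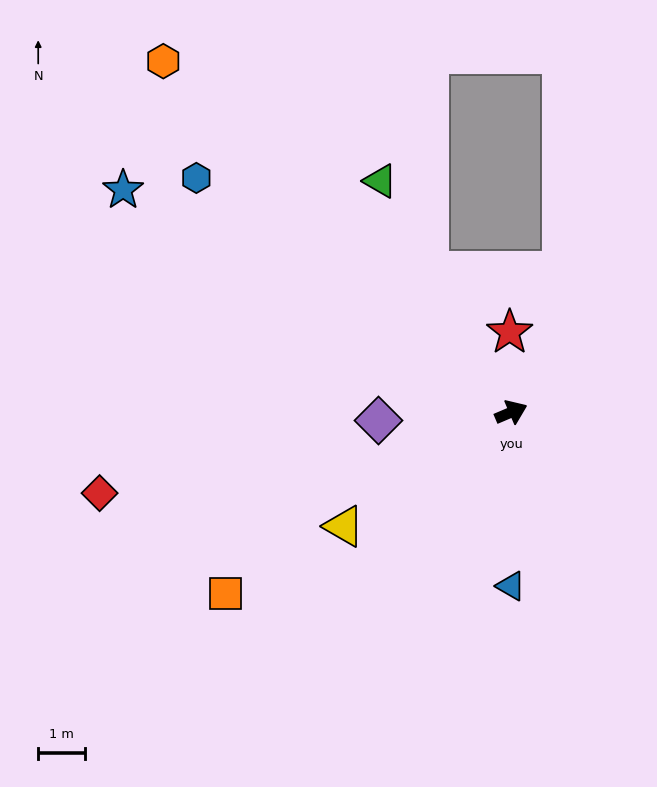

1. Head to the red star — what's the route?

turn left 68°, forward 1.7 m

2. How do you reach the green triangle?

turn left 96°, forward 5.7 m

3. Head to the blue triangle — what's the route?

turn right 113°, forward 3.7 m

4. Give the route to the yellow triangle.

turn right 169°, forward 4.3 m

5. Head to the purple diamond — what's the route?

turn left 160°, forward 2.9 m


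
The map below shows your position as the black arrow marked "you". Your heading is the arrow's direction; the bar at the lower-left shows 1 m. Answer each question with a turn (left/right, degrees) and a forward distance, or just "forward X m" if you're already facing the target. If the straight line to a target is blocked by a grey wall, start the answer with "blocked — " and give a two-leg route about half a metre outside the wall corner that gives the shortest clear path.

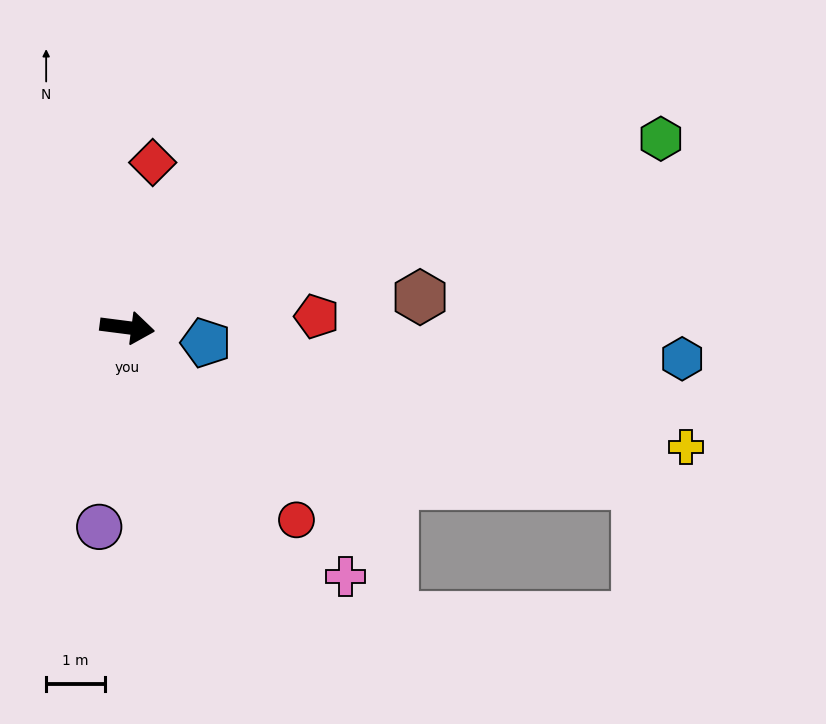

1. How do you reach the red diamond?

turn left 89°, forward 2.9 m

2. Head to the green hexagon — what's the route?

turn left 27°, forward 9.7 m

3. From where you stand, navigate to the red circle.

turn right 41°, forward 4.4 m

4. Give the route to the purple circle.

turn right 91°, forward 3.4 m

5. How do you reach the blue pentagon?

turn right 4°, forward 1.4 m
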